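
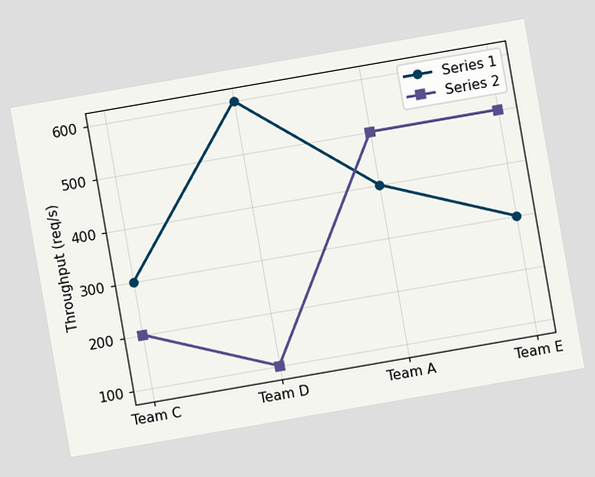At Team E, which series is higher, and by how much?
The chart is tilted about 10° counter-clockwise. At Team E, Series 2 sits above the other line by 200req/s.

Series 2, by 200req/s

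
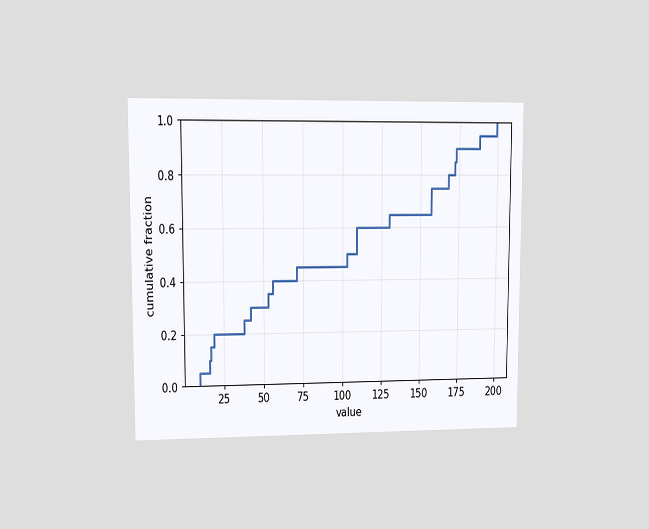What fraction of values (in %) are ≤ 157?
The chart is viewed at a slight angle. At x=157 the ECDF step is at 75%.

75%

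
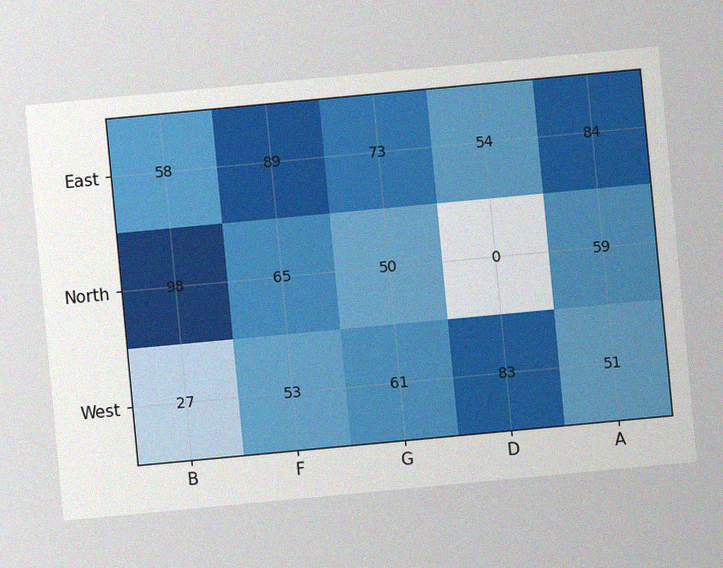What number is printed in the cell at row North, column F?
65

The chart is tilted about 5° counter-clockwise, with some photo noise. The (North, F) cell reads 65.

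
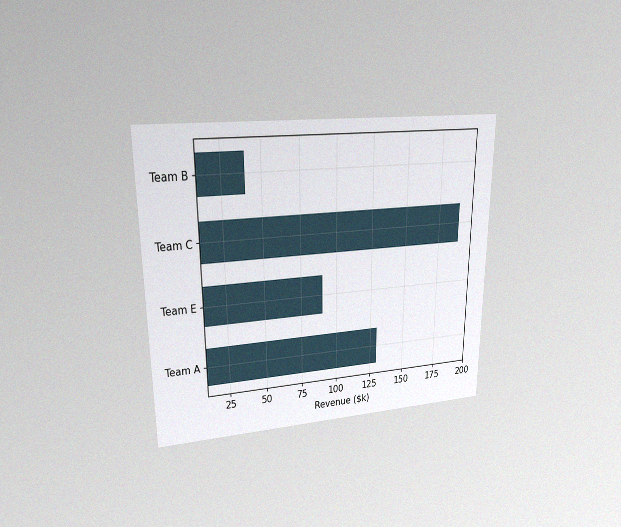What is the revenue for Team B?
$40k

The chart is viewed at a slight angle, with some photo noise. Reading along the chart's x-axis, the Team B bar reaches $40k.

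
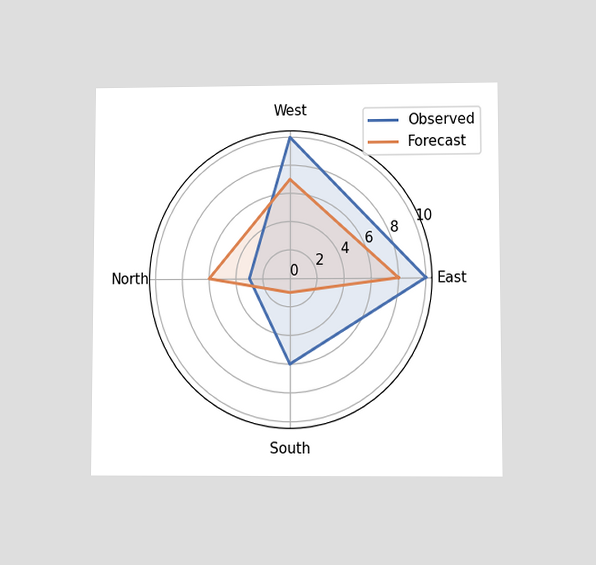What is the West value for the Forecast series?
The chart is viewed at a slight angle. On the West axis, Forecast reaches 7.

7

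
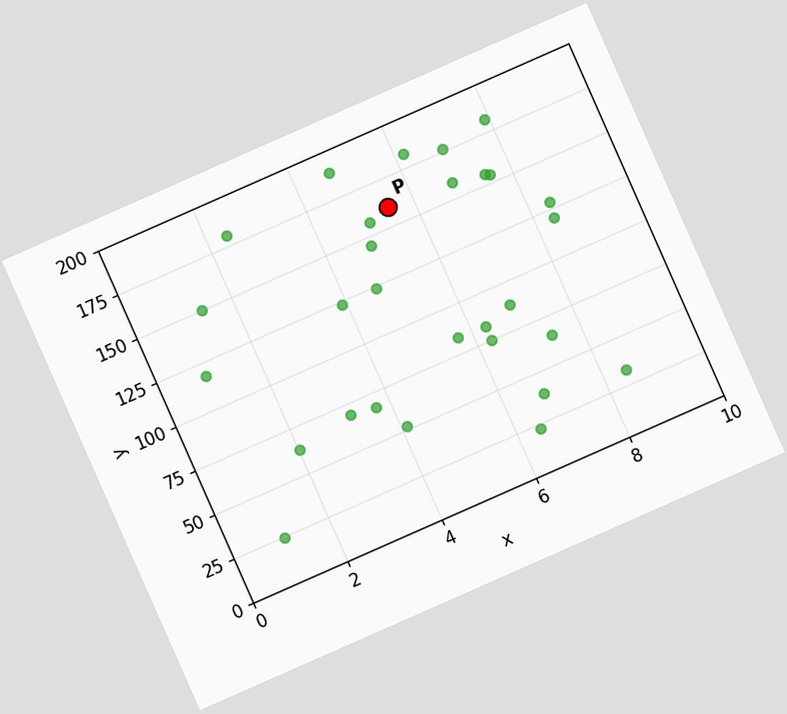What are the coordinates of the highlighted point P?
The chart is tilted about 24° counter-clockwise. Following the gridlines from P to each axis, P sits at (5.5, 160).

(5.5, 160)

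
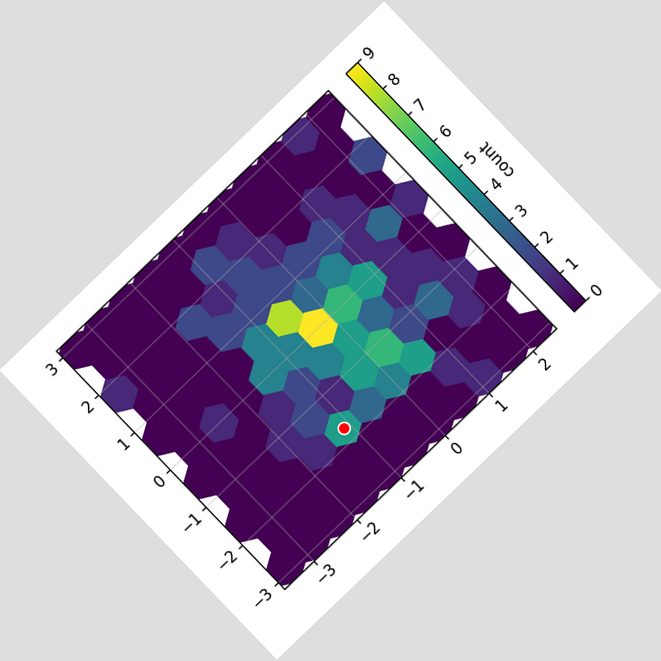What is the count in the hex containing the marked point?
The chart is tilted about 44° counter-clockwise. The marked hex reads 5 on the colorbar.

5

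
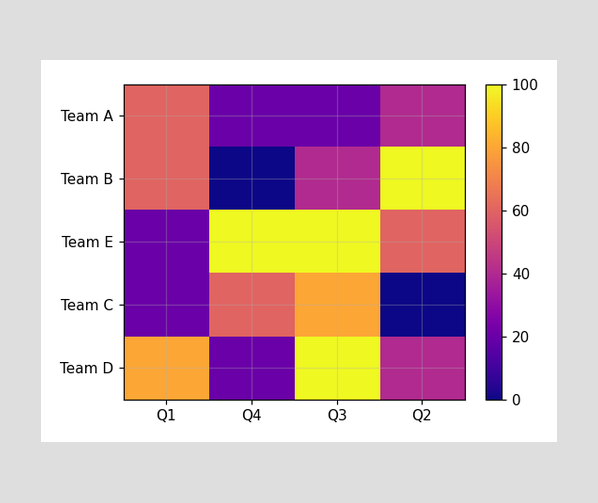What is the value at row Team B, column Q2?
Matching cell (Team B, Q2) against the colorbar gives 100.

100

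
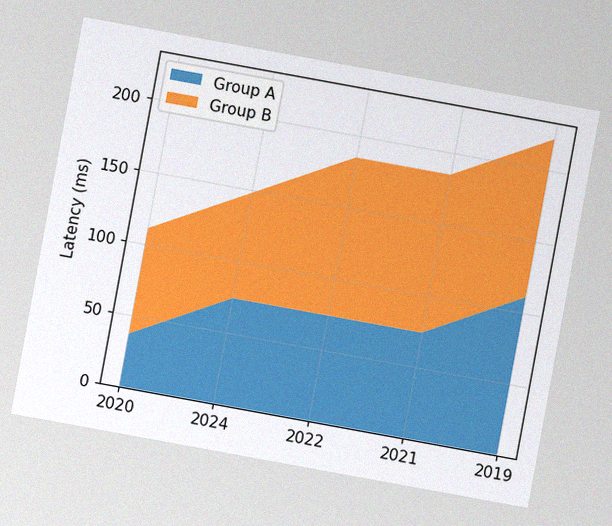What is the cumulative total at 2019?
The chart is tilted about 10° clockwise, with some photo noise. The stacked total at 2019 reaches 222ms.

222ms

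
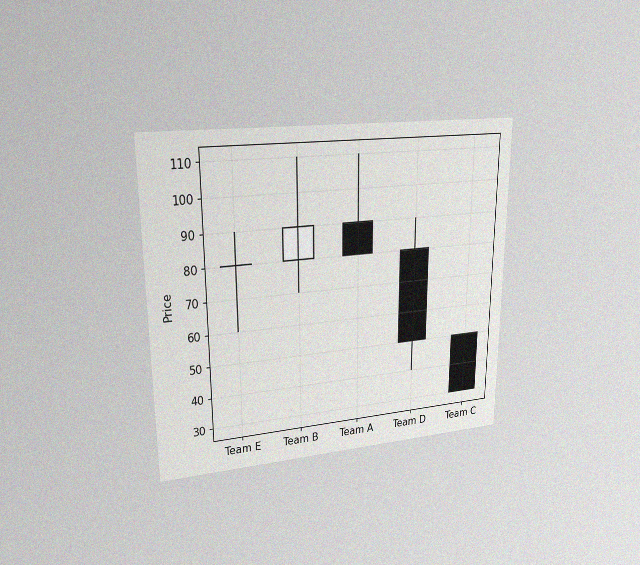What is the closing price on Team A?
80

The chart is viewed at a slight angle, with some photo noise. The Team A candle closes at 80.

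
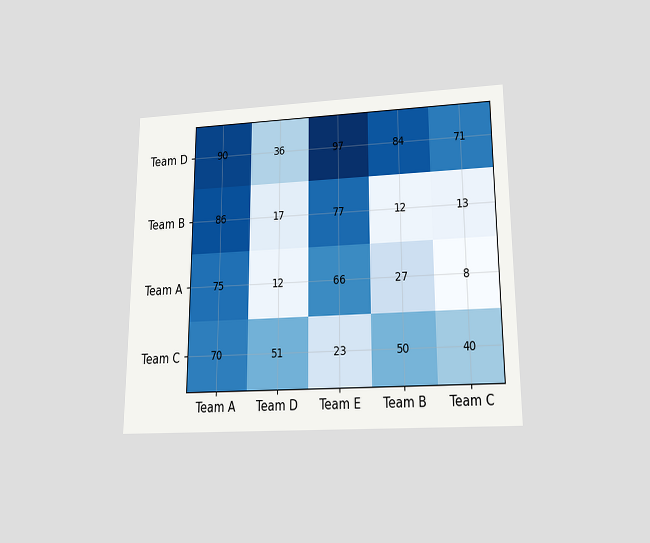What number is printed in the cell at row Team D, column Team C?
The chart is viewed slightly from below. The (Team D, Team C) cell reads 71.

71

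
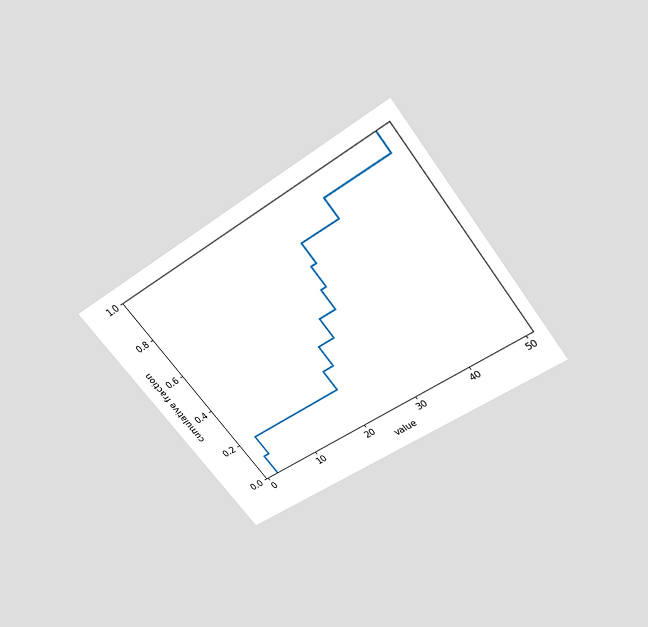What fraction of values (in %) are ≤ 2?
The chart is tilted about 37° counter-clockwise and viewed slightly from above. At x=2 the ECDF step is at 10%.

10%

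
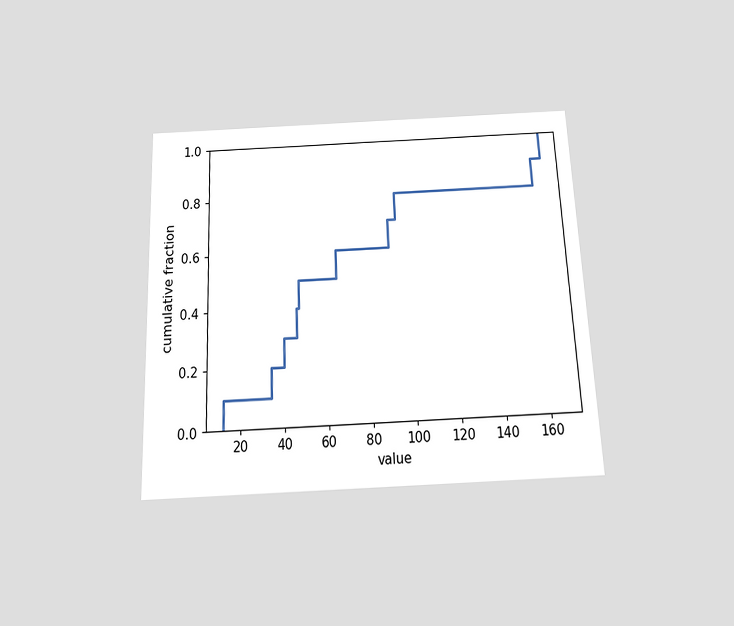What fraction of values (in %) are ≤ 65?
The chart is tilted about 2° counter-clockwise and viewed slightly from below. At x=65 the ECDF step is at 60%.

60%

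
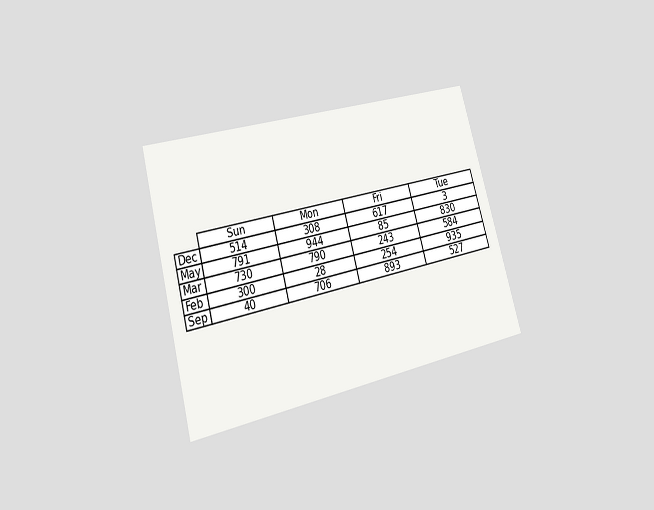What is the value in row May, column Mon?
The chart is tilted about 15° counter-clockwise and viewed at a slight angle. The (May, Mon) cell reads 944.

944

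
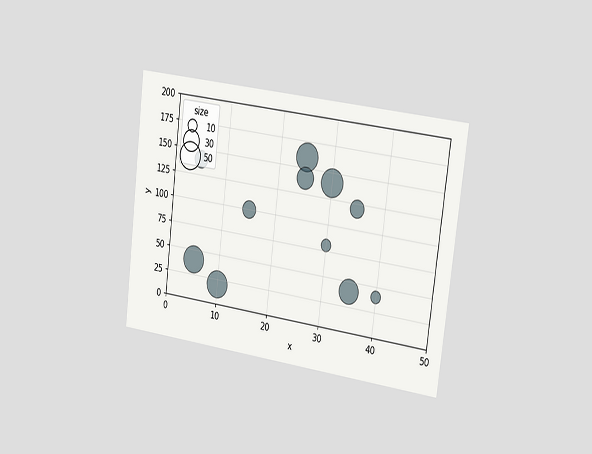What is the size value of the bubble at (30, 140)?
The chart is tilted about 7° clockwise and viewed slightly from the right. Matching the bubble at (30, 140) against the size legend gives 50.

50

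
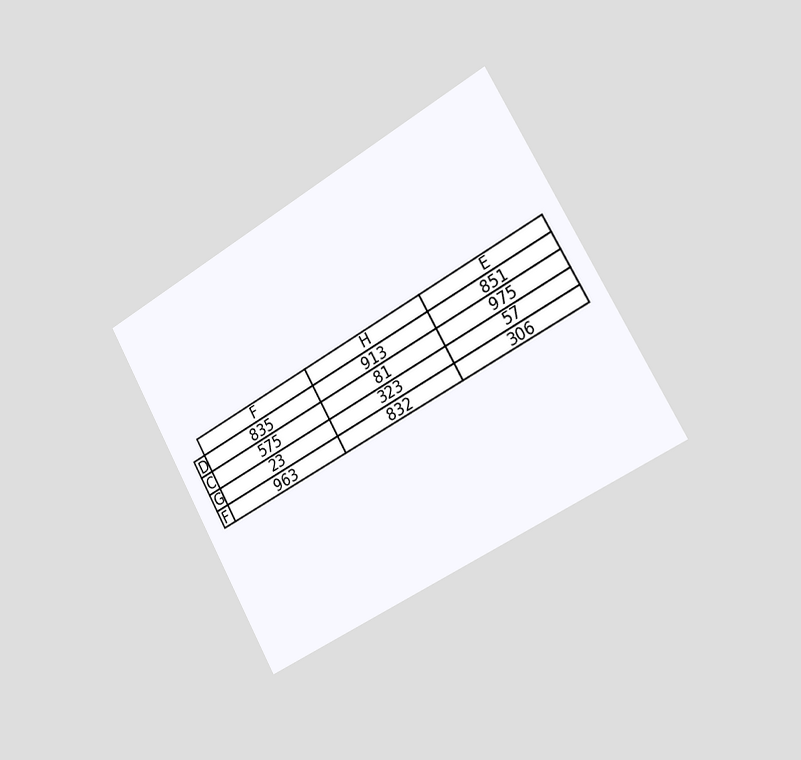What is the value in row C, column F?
The chart is tilted about 29° counter-clockwise and viewed slightly from the right. The (C, F) cell reads 575.

575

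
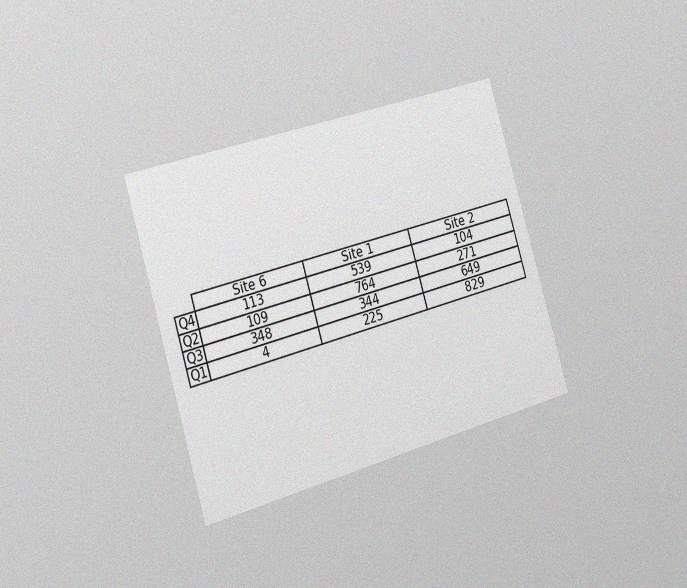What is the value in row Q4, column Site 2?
The chart is tilted about 17° counter-clockwise and viewed slightly from the left, with some photo noise. The (Q4, Site 2) cell reads 104.

104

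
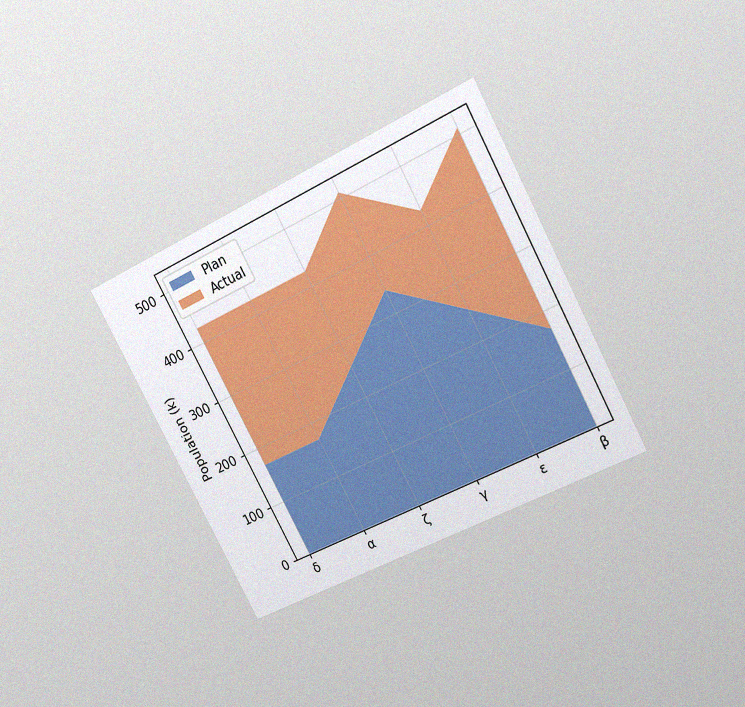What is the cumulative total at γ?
510k

The chart is tilted about 28° counter-clockwise and viewed at a slight angle, with some photo noise. The stacked total at γ reaches 510k.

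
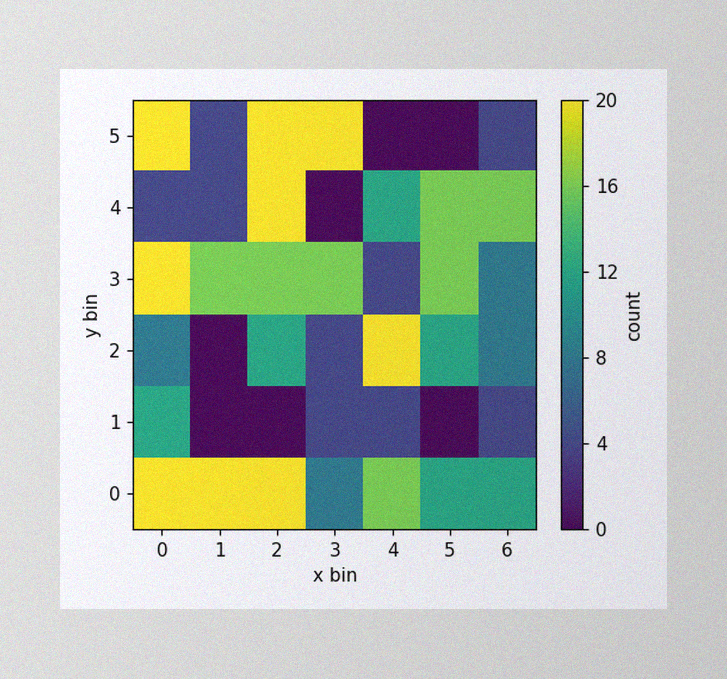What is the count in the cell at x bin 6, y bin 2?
The image has some photo noise and uneven lighting. Matching the cell (6, 2) against the colorbar gives 8.

8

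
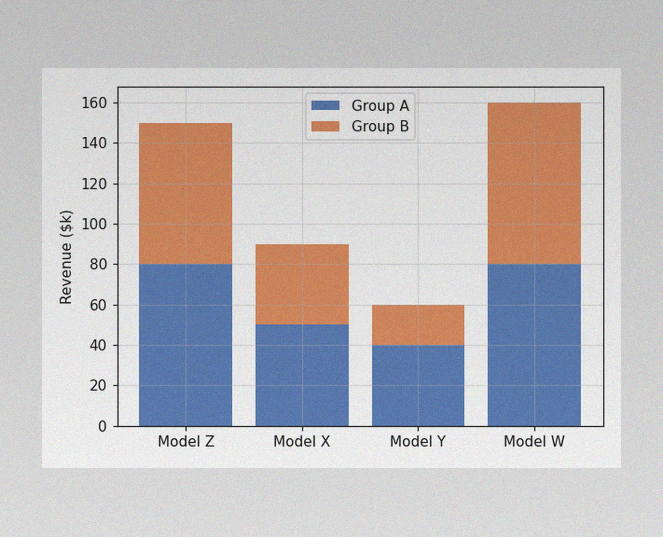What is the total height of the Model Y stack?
$60k

The image has some photo noise and uneven lighting. The Model Y stack's top reaches $60k on the y-axis.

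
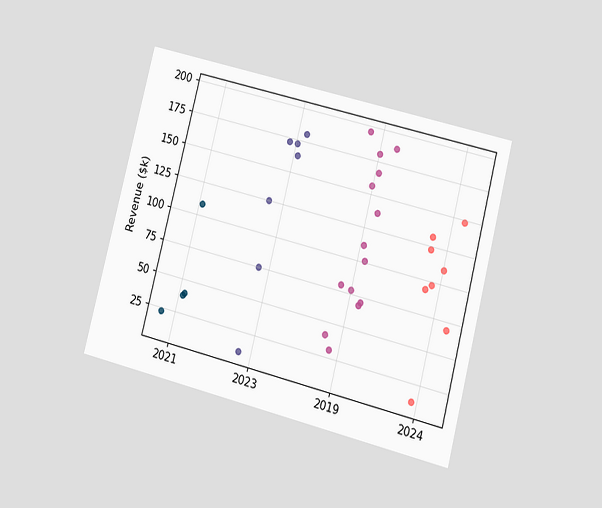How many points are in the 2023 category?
7

The chart is tilted about 14° clockwise and viewed at a slight angle. Counting the markers in the 2023 column gives 7.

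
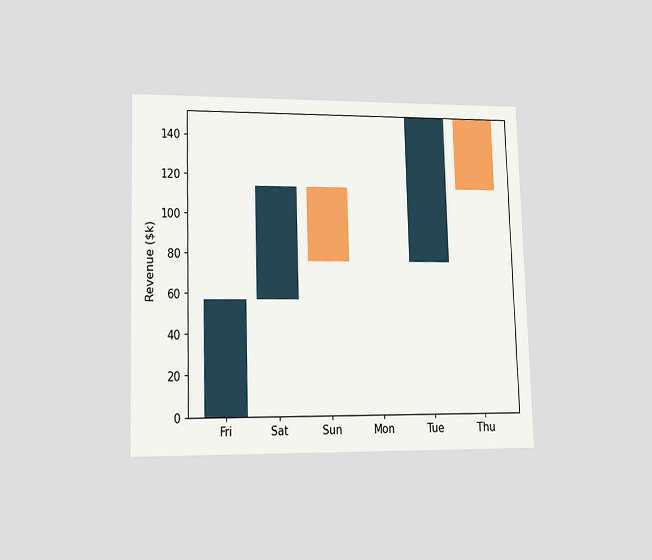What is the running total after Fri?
The chart is viewed at a slight angle. After Fri the running total reaches $57k.

$57k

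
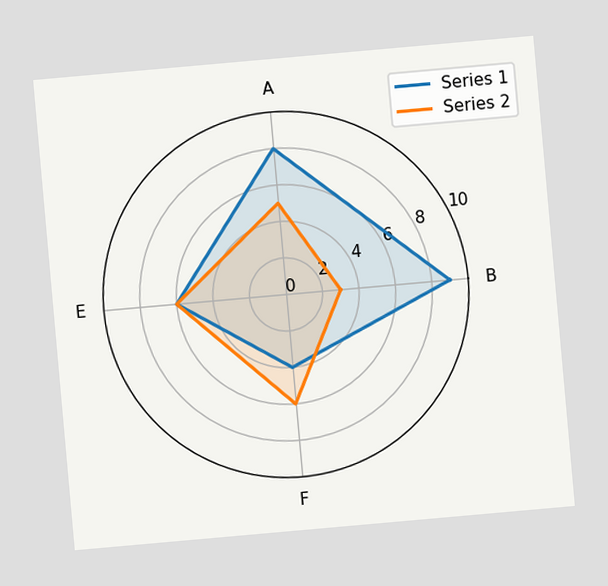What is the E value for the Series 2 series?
6

The chart is tilted about 5° counter-clockwise. On the E axis, Series 2 reaches 6.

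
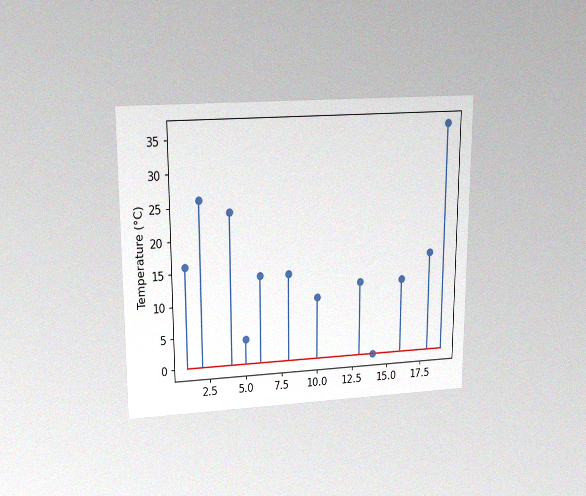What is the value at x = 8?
The chart is viewed slightly from above, with some photo noise. The stem at x=8 reaches 14°C.

14°C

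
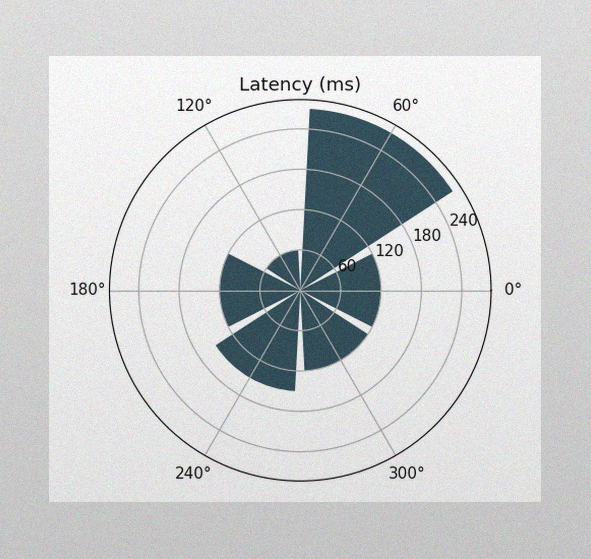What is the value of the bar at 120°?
The image has some photo noise and uneven lighting. The bar at 120° reaches 60ms on the radial axis.

60ms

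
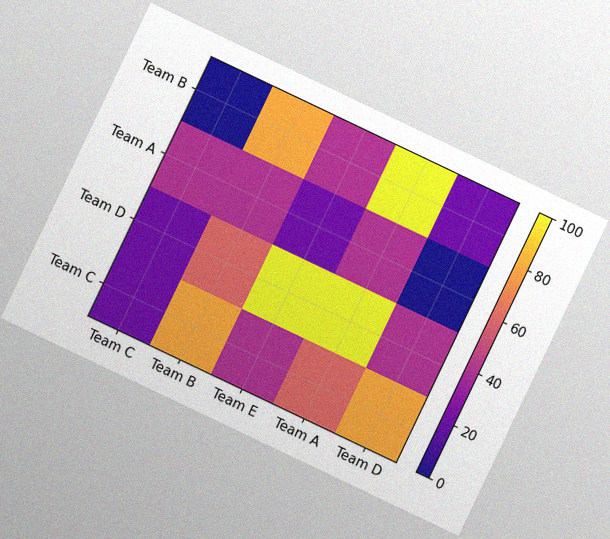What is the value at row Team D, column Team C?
The chart is tilted about 25° clockwise, with some photo noise. Matching cell (Team D, Team C) against the colorbar gives 20.

20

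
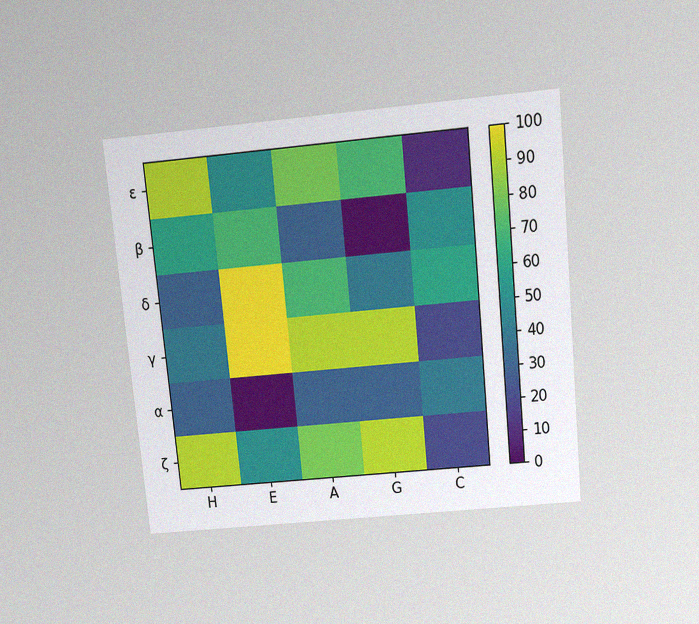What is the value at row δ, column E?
100

The chart is tilted about 6° counter-clockwise and viewed slightly from above, with some photo noise. Matching cell (δ, E) against the colorbar gives 100.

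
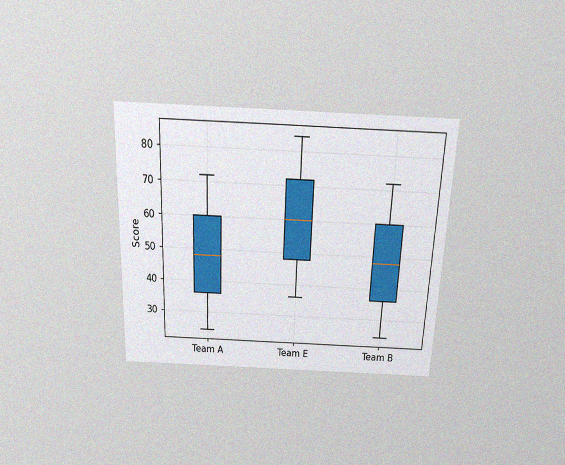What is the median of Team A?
48

The chart is tilted about 2° clockwise and viewed slightly from above, with some photo noise. The median line in the Team A box sits at 48.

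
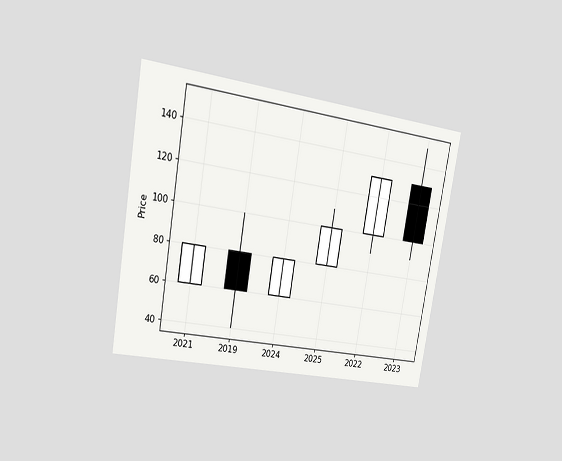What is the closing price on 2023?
100

The chart is tilted about 10° clockwise and viewed at a slight angle. The 2023 candle closes at 100.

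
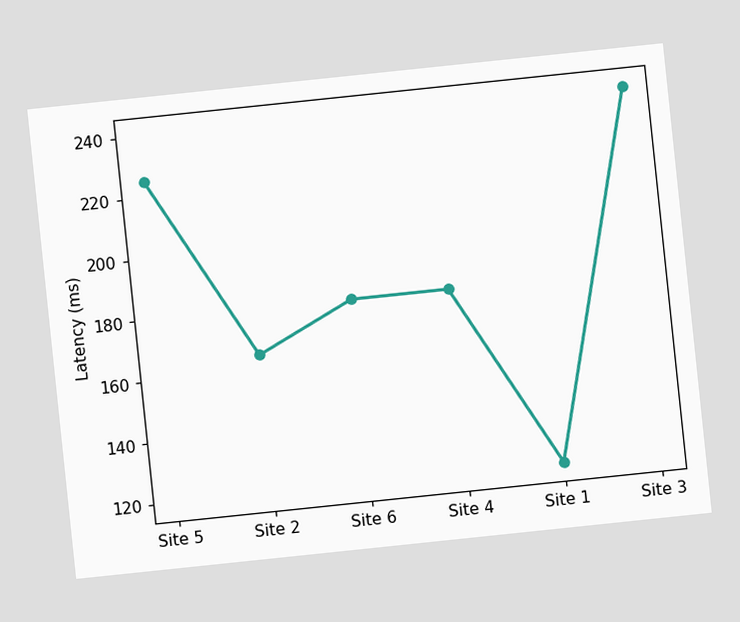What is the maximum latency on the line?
240ms

The chart is tilted about 6° counter-clockwise. The highest point is at Site 3, and reading across to the y-axis gives 240ms.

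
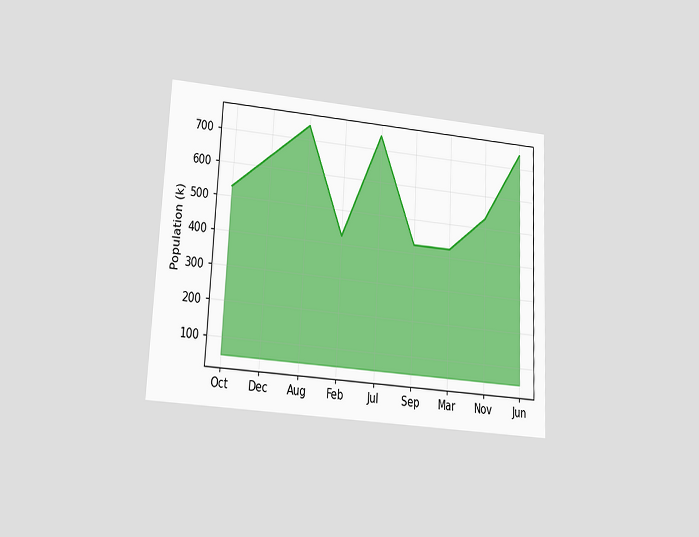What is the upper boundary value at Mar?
424k

The chart is tilted about 3° clockwise and viewed slightly from below. At Mar the upper boundary is at 424k.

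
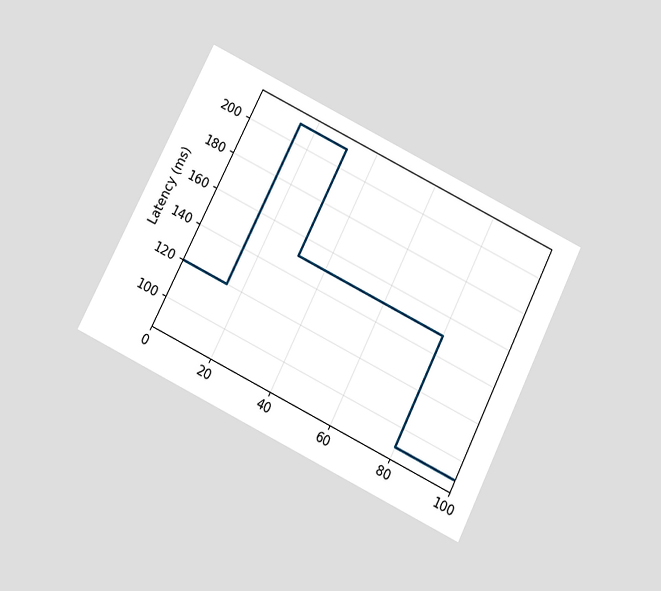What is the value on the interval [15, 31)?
210ms

The chart is tilted about 26° clockwise and viewed slightly from below. On [15, 31) the step sits at 210ms.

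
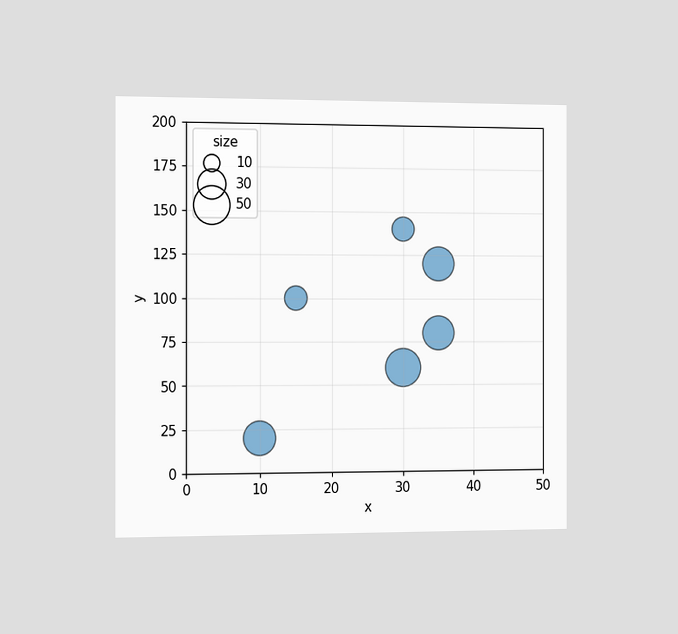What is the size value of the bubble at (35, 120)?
40

The chart is viewed slightly from the left. Matching the bubble at (35, 120) against the size legend gives 40.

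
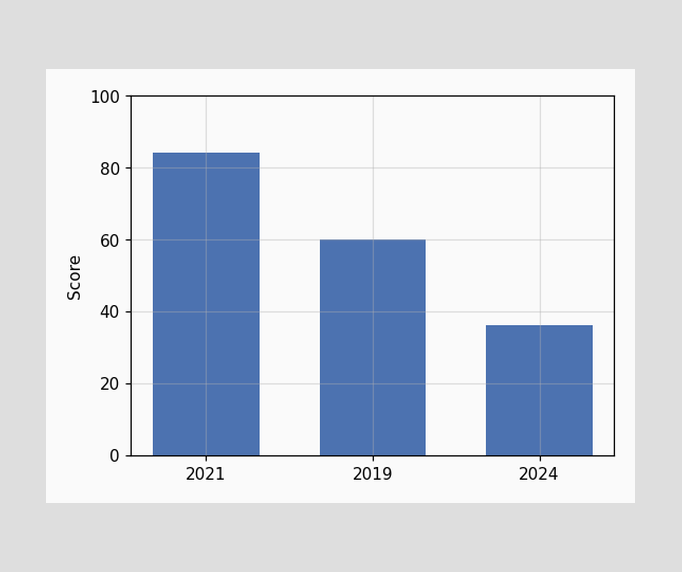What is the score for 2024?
36

Reading along the chart's y-axis, the 2024 bar reaches 36.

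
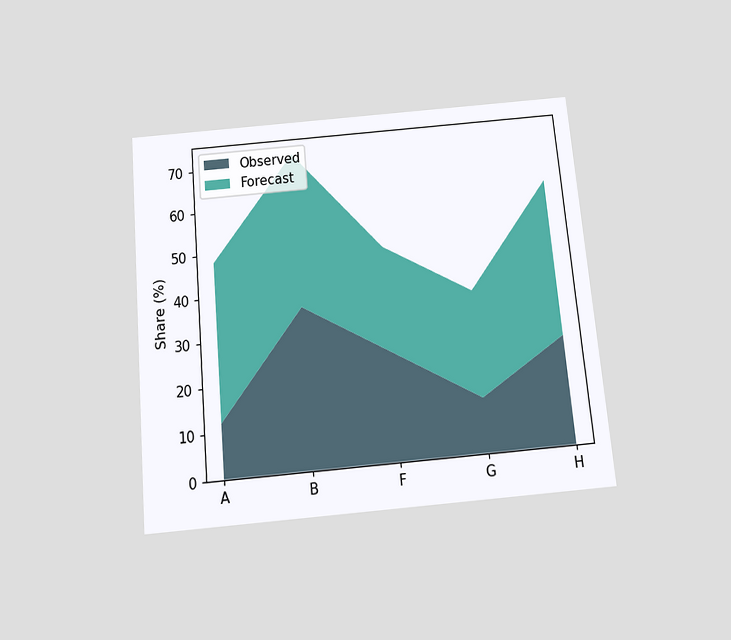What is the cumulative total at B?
The chart is tilted about 5° counter-clockwise and viewed slightly from below. The stacked total at B reaches 72%.

72%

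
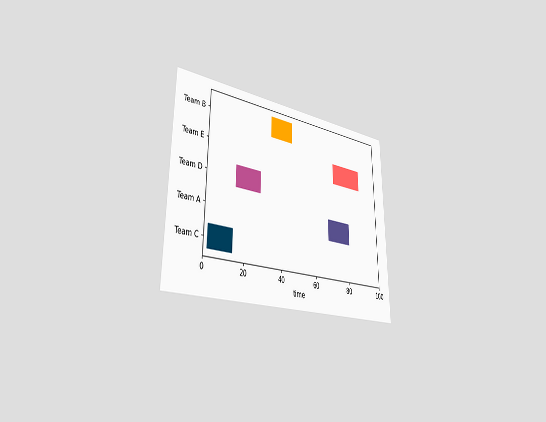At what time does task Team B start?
The chart is viewed slightly from the left. The Team B bar begins at t=34.

34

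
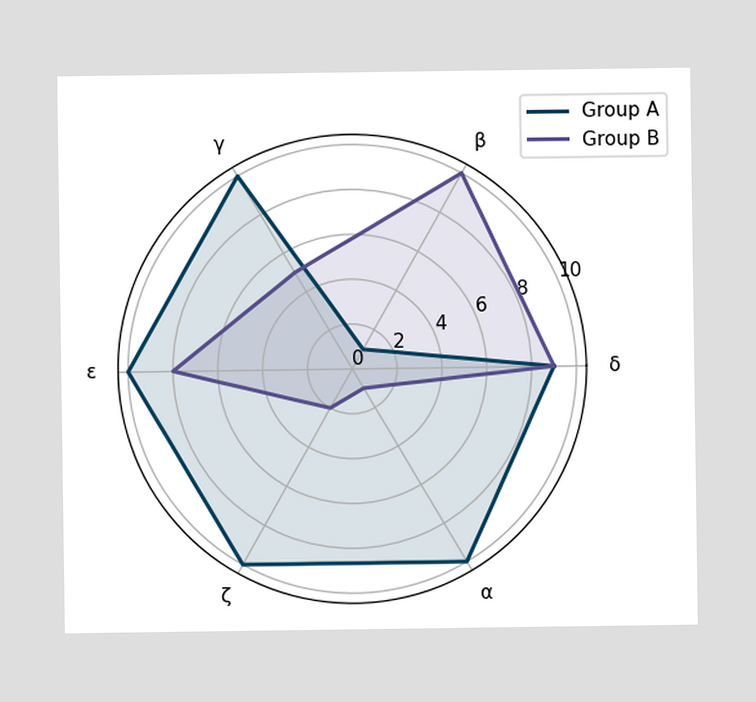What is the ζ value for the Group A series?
10

On the ζ axis, Group A reaches 10.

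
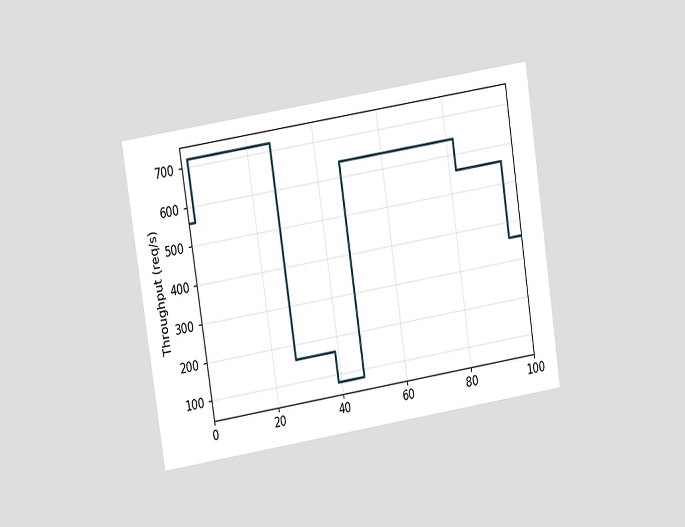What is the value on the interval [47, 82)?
The chart is tilted about 9° counter-clockwise and viewed at a slight angle. On [47, 82) the step sits at 640req/s.

640req/s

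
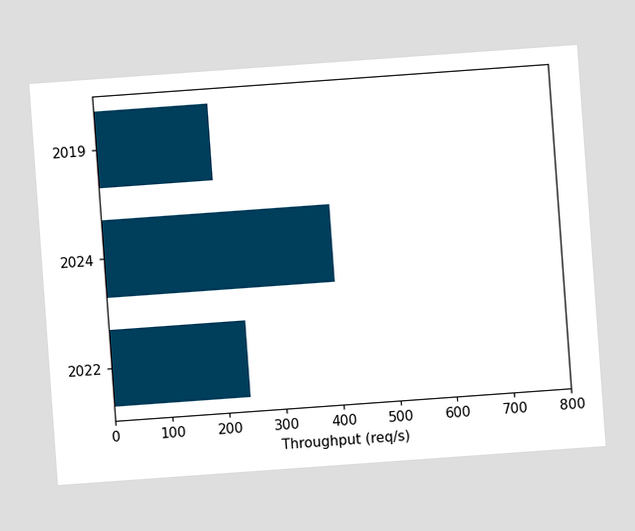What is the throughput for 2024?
The chart is tilted about 4° counter-clockwise. Reading along the chart's x-axis, the 2024 bar reaches 400req/s.

400req/s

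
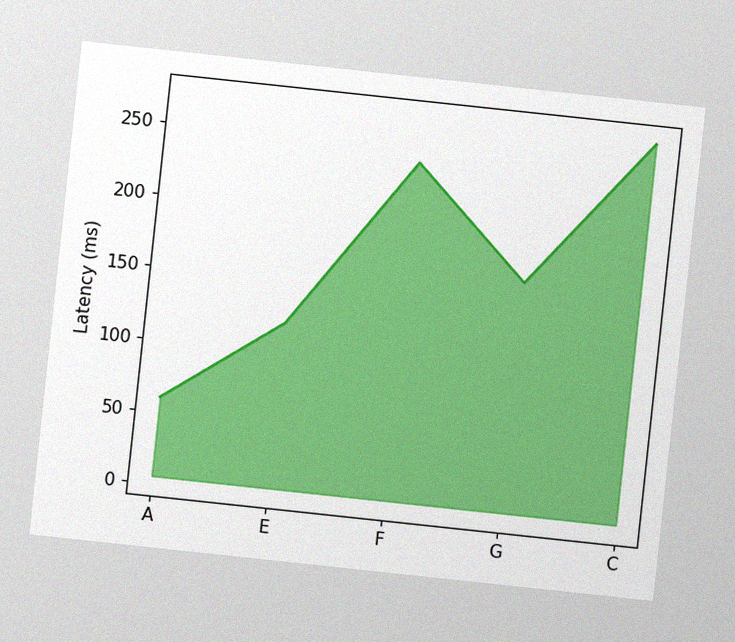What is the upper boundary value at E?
The chart is tilted about 6° clockwise, with some photo noise. At E the upper boundary is at 120ms.

120ms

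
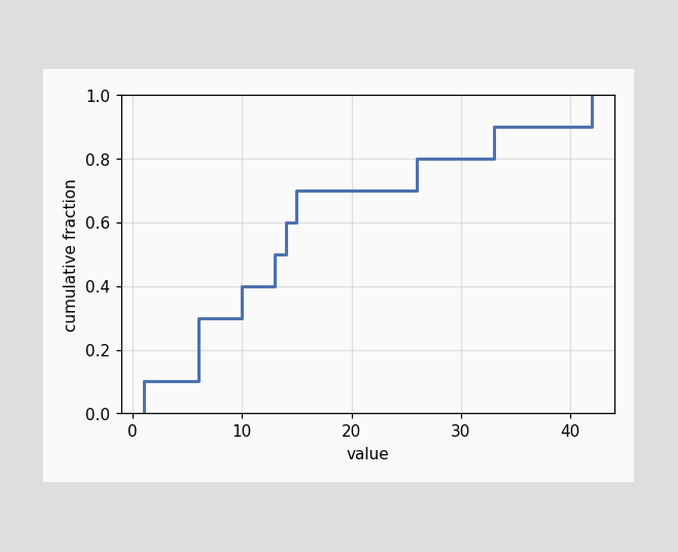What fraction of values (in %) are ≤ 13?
50%

At x=13 the ECDF step is at 50%.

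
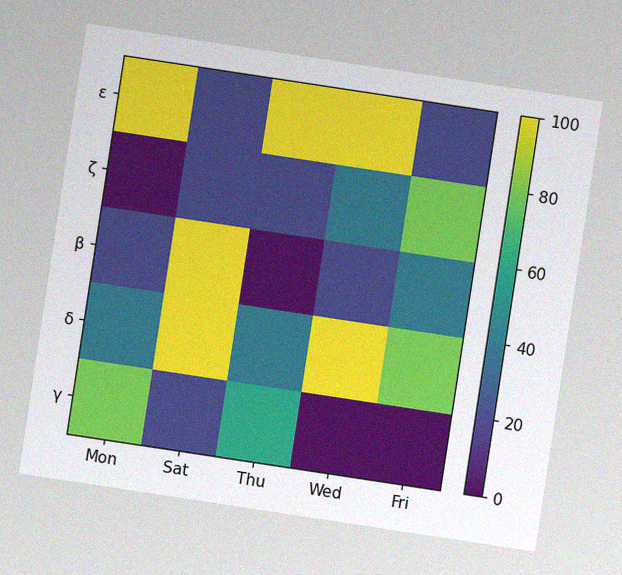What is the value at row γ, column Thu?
The chart is tilted about 9° clockwise, with some photo noise. Matching cell (γ, Thu) against the colorbar gives 60.

60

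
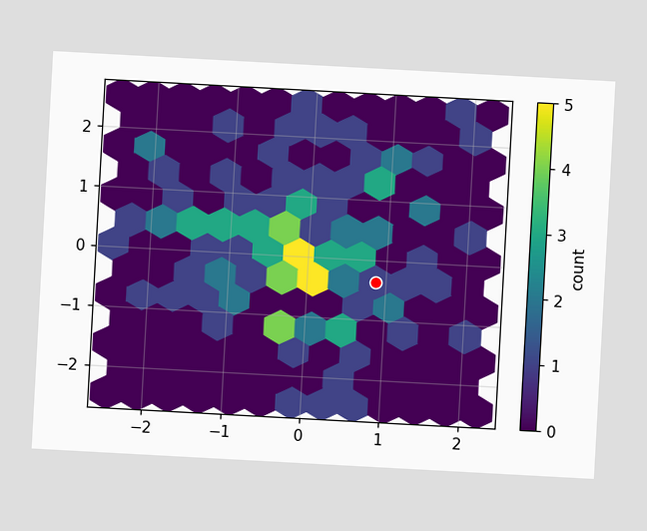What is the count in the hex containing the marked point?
The chart is tilted about 3° clockwise. The marked hex reads 1 on the colorbar.

1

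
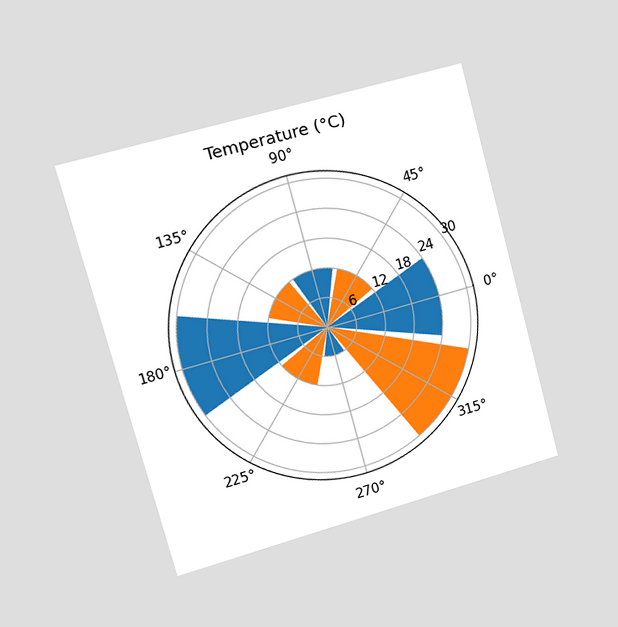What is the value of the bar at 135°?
The chart is tilted about 15° counter-clockwise and viewed slightly from the left. The bar at 135° reaches 12°C on the radial axis.

12°C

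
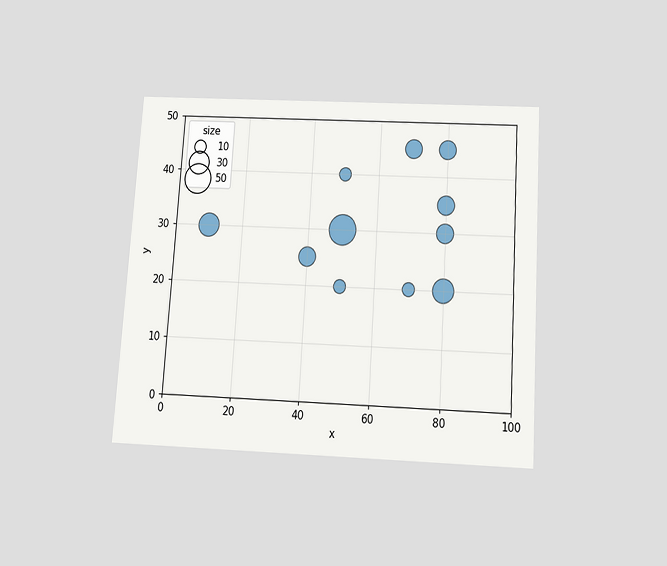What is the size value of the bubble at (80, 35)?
20

The chart is tilted about 4° clockwise and viewed slightly from below. Matching the bubble at (80, 35) against the size legend gives 20.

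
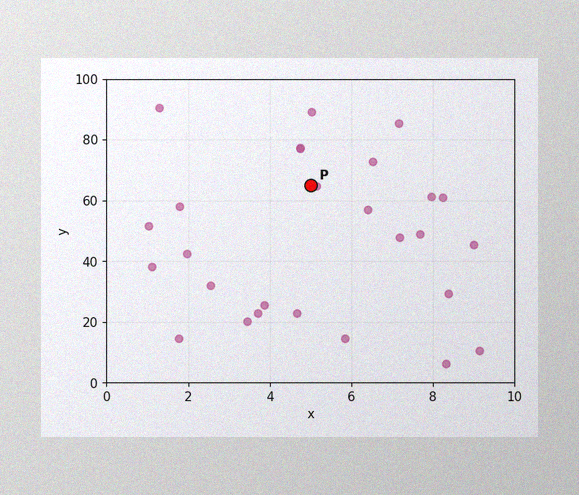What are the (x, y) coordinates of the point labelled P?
(5, 65)

The image has some photo noise and uneven lighting. Following the gridlines from P to each axis, P sits at (5, 65).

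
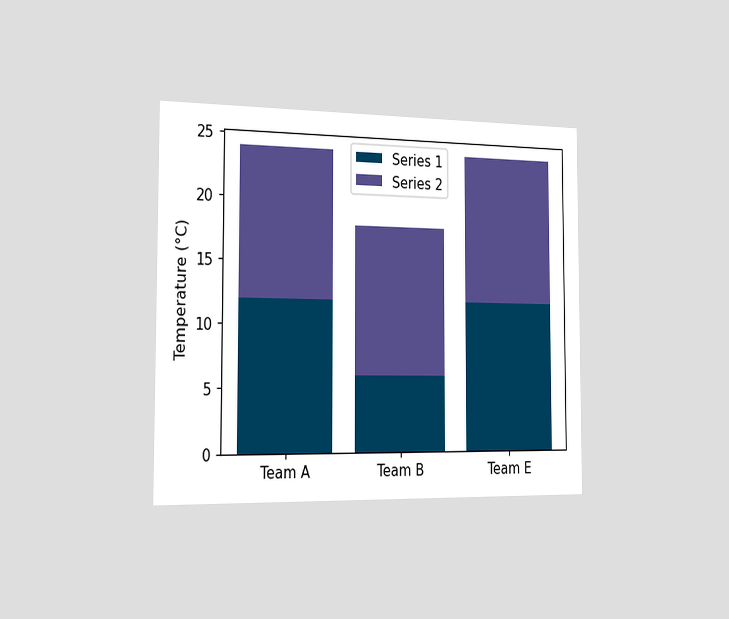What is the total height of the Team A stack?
The chart is viewed slightly from the left. The Team A stack's top reaches 24°C on the y-axis.

24°C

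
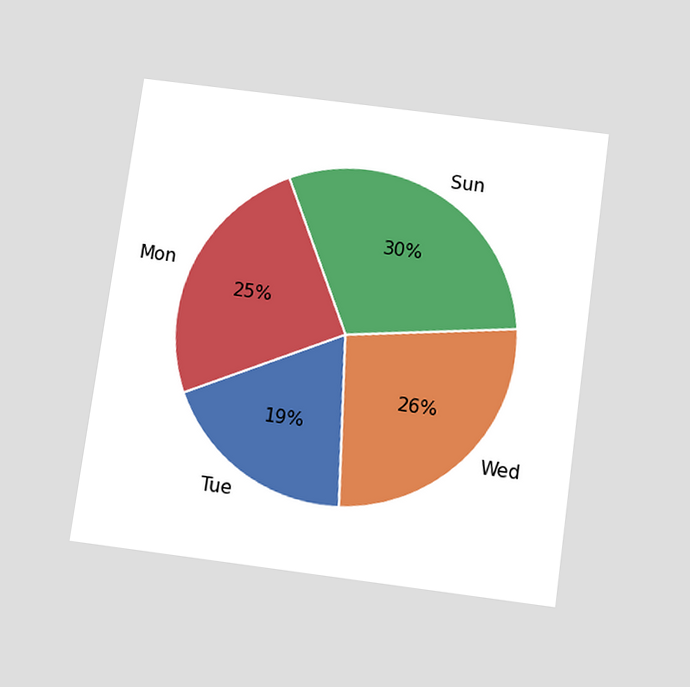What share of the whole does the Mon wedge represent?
25%

The chart is tilted about 8° clockwise and viewed slightly from below. The Mon slice takes up 25% of the pie.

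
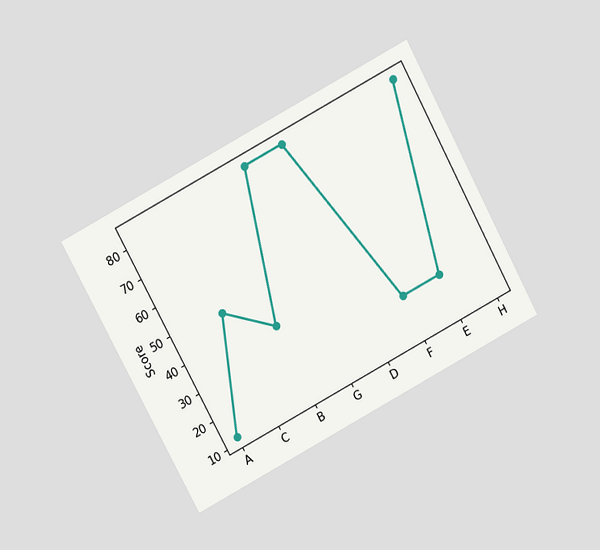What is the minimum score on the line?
The chart is tilted about 28° counter-clockwise and viewed at a slight angle. The lowest point is at A, and reading across to the y-axis gives 12.

12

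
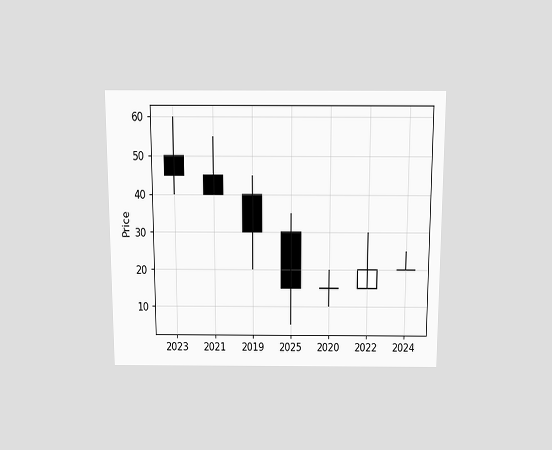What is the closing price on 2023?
45

The chart is viewed slightly from above. The 2023 candle closes at 45.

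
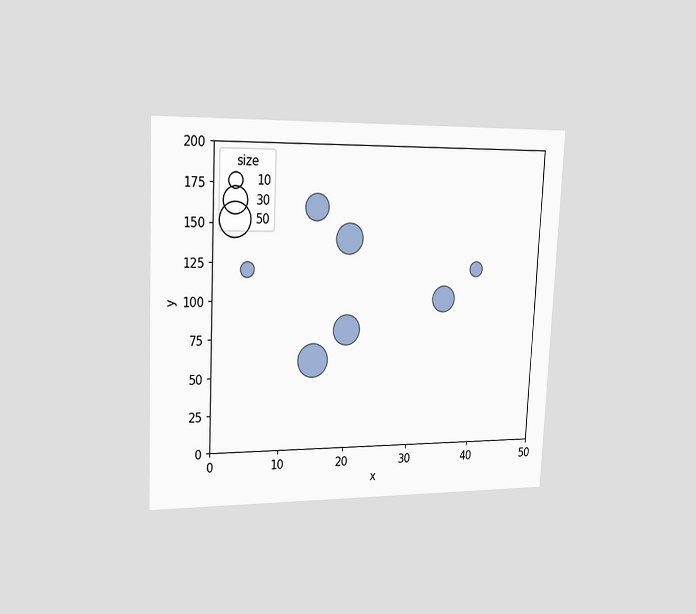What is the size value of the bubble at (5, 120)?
The chart is tilted about 3° clockwise and viewed slightly from the left. Matching the bubble at (5, 120) against the size legend gives 10.

10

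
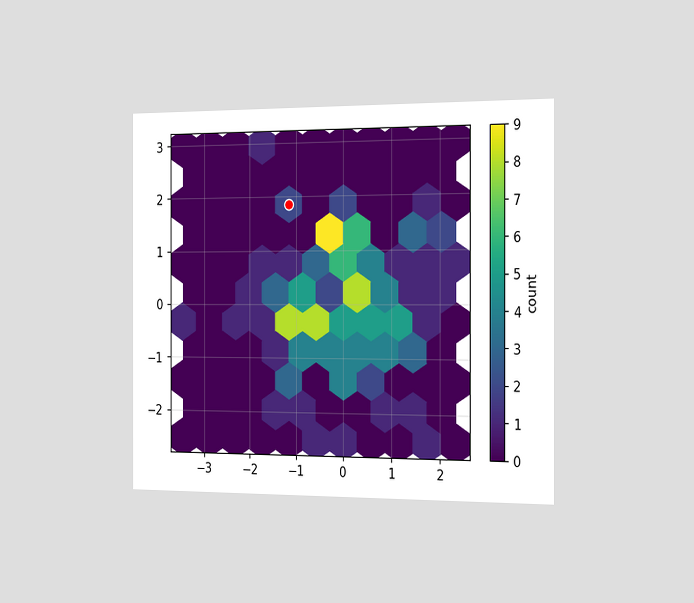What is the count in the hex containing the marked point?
2

The chart is viewed slightly from the right. The marked hex reads 2 on the colorbar.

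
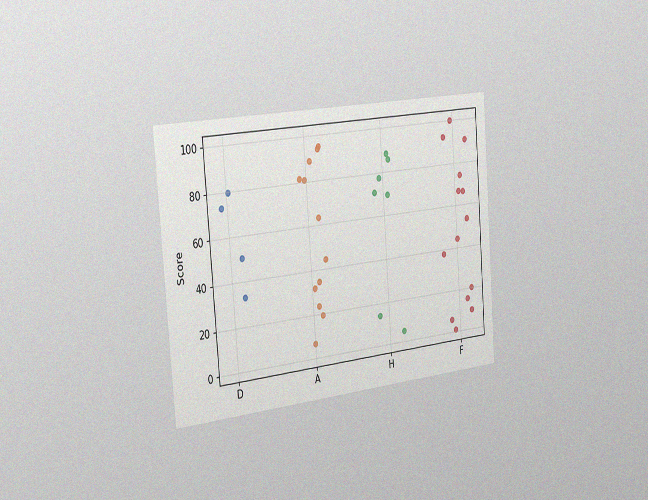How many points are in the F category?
The chart is tilted about 5° counter-clockwise and viewed slightly from the left, with some photo noise. Counting the markers in the F column gives 14.

14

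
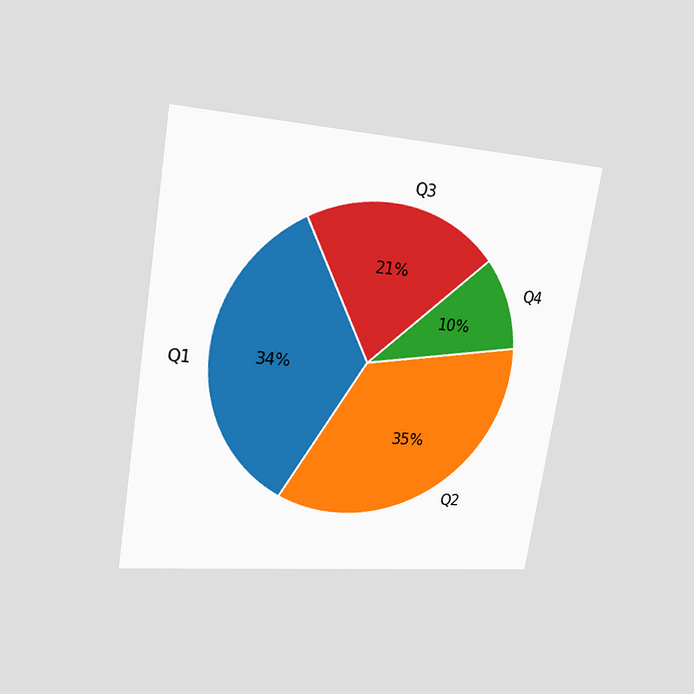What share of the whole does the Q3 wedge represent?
21%

The chart is tilted about 9° clockwise and viewed at a slight angle. The Q3 slice takes up 21% of the pie.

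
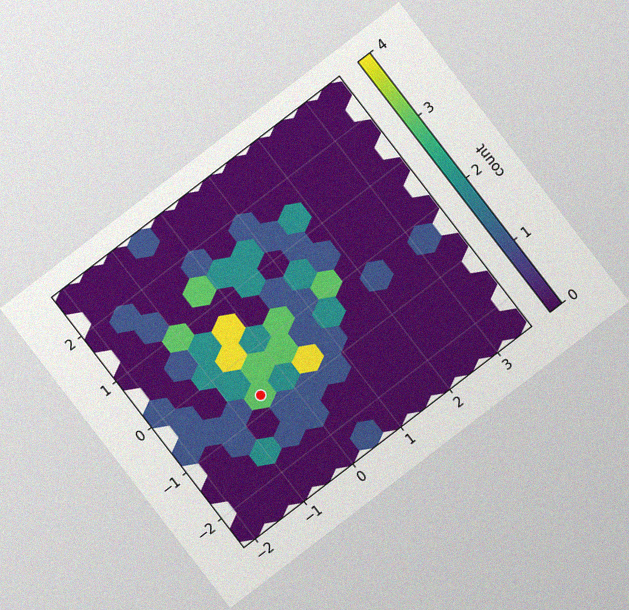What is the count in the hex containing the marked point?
3

The chart is tilted about 38° counter-clockwise, with some photo noise. The marked hex reads 3 on the colorbar.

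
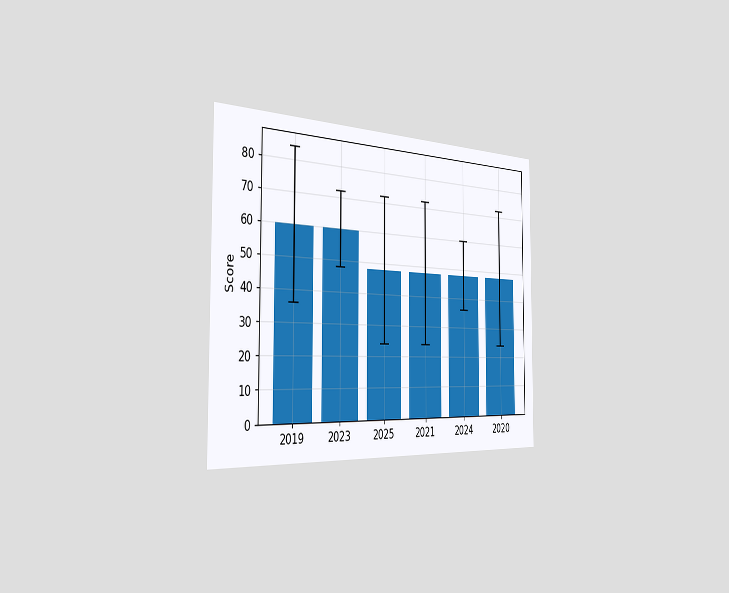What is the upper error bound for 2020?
The chart is viewed slightly from the left. The 2020 bar's upper whisker reaches 72.

72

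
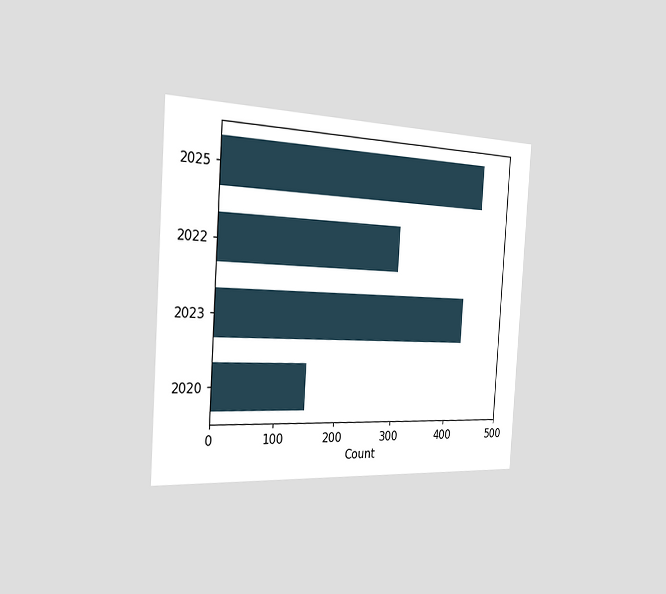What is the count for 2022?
The chart is tilted about 4° clockwise and viewed slightly from the left. Reading along the chart's x-axis, the 2022 bar reaches 300.

300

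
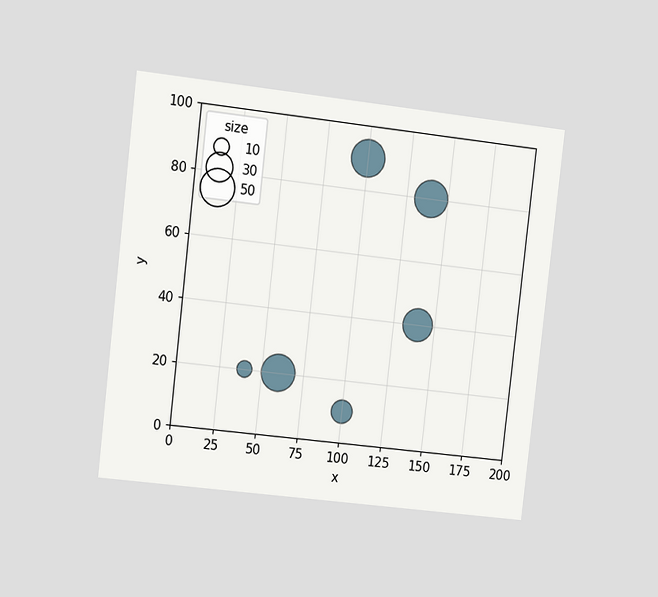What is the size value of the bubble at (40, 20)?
The chart is tilted about 7° clockwise and viewed slightly from the left. Matching the bubble at (40, 20) against the size legend gives 10.

10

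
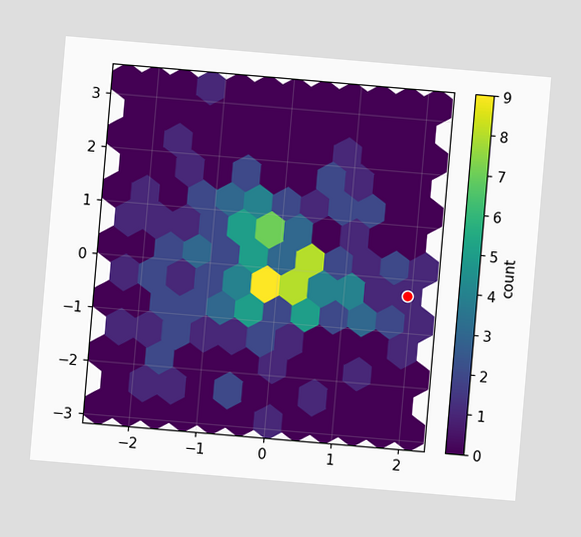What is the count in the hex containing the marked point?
The chart is tilted about 5° clockwise. The marked hex reads 1 on the colorbar.

1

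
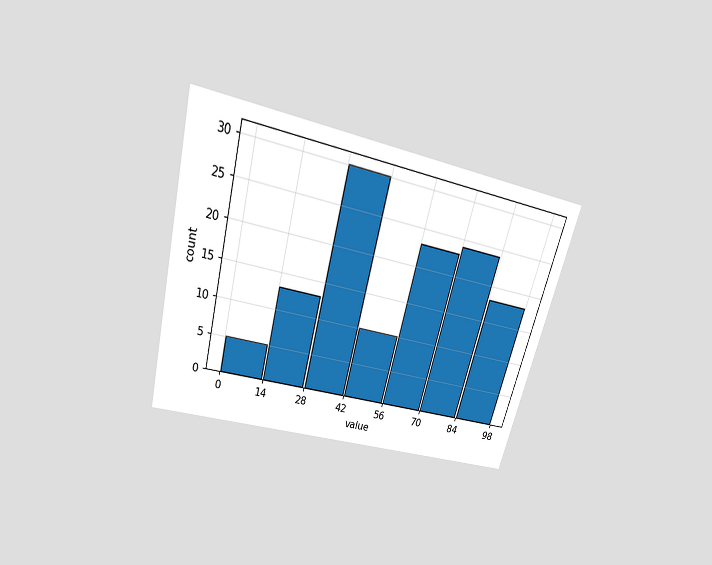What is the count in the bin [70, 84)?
The chart is tilted about 15° clockwise and viewed slightly from above. The [70, 84) bin has height 24.

24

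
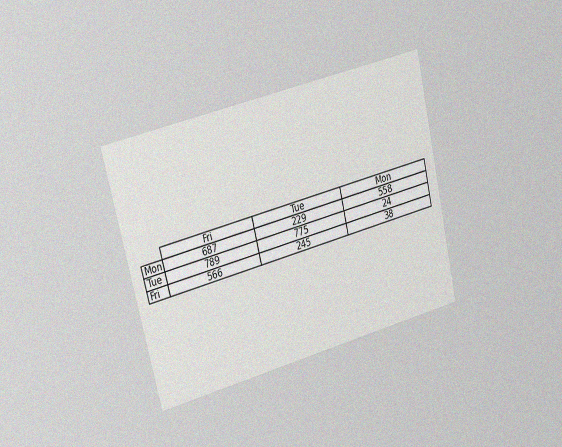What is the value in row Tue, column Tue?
The chart is tilted about 14° counter-clockwise and viewed slightly from the left, with some photo noise. The (Tue, Tue) cell reads 775.

775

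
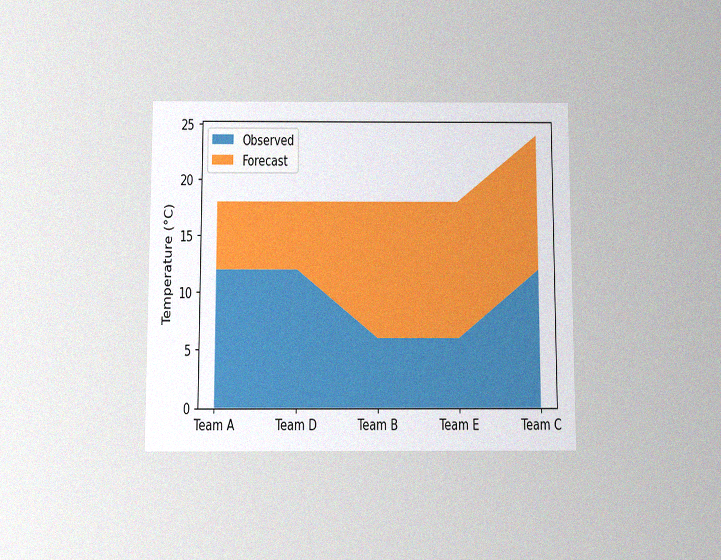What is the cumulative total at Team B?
The chart is viewed slightly from below, with some photo noise. The stacked total at Team B reaches 18°C.

18°C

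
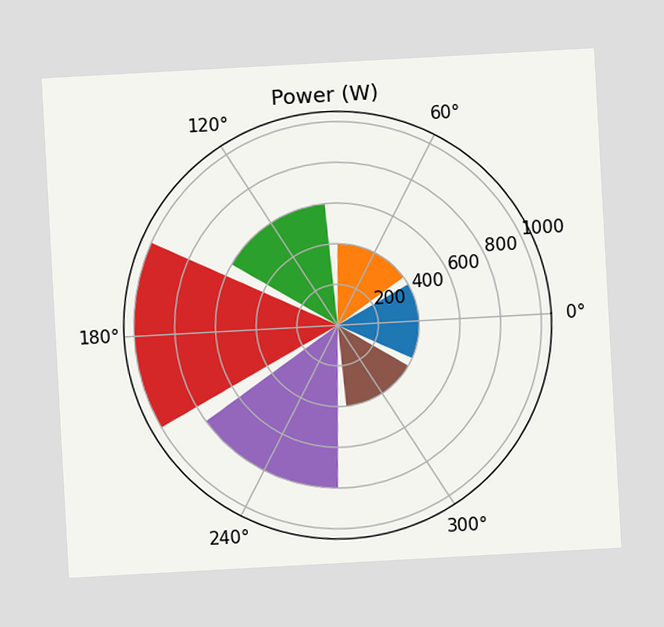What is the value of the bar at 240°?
800W

The chart is tilted about 3° counter-clockwise. The bar at 240° reaches 800W on the radial axis.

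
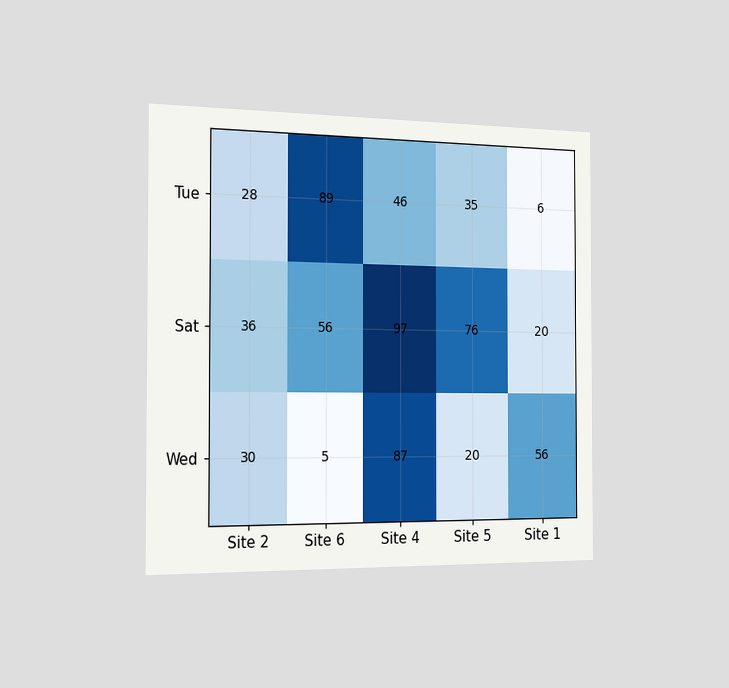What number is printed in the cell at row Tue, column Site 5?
The chart is viewed slightly from the left. The (Tue, Site 5) cell reads 35.

35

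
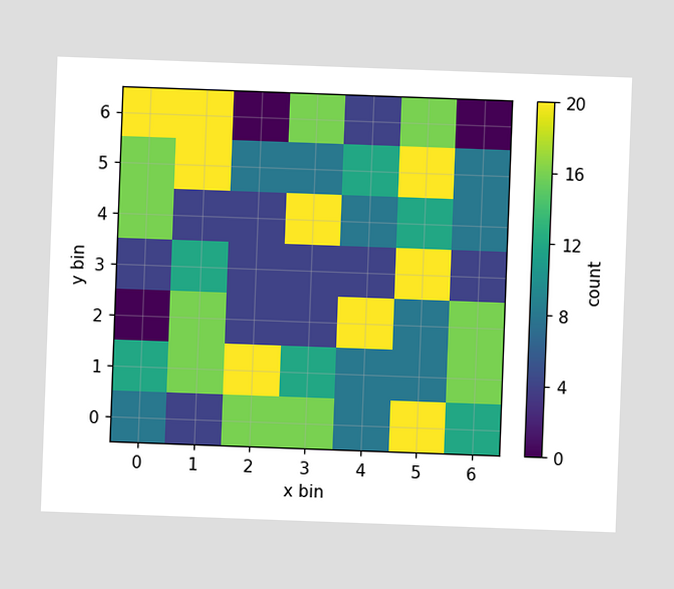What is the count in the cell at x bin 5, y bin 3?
The chart is tilted about 2° clockwise. Matching the cell (5, 3) against the colorbar gives 20.

20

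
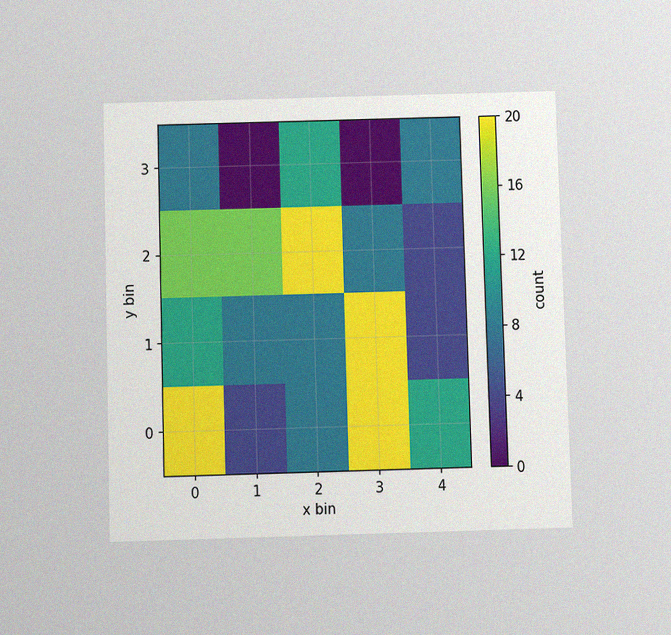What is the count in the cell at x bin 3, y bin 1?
The chart is viewed slightly from below, with some photo noise. Matching the cell (3, 1) against the colorbar gives 20.

20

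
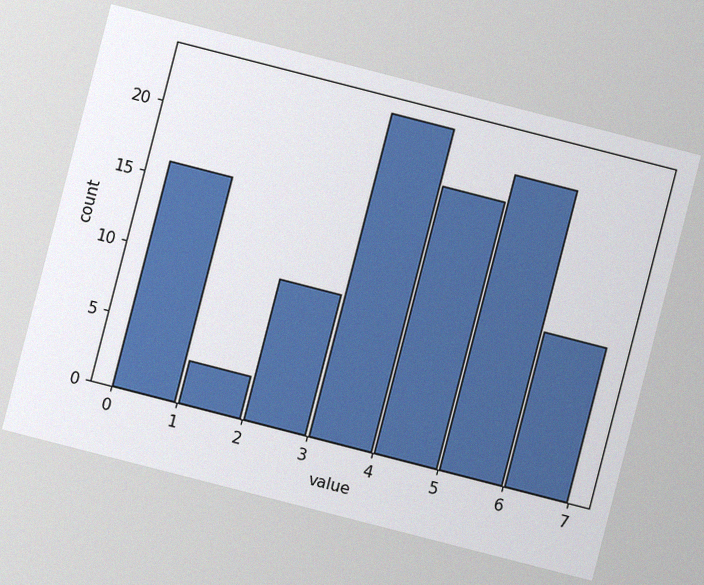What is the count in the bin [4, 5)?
The chart is tilted about 14° clockwise, with some photo noise. The [4, 5) bin has height 19.

19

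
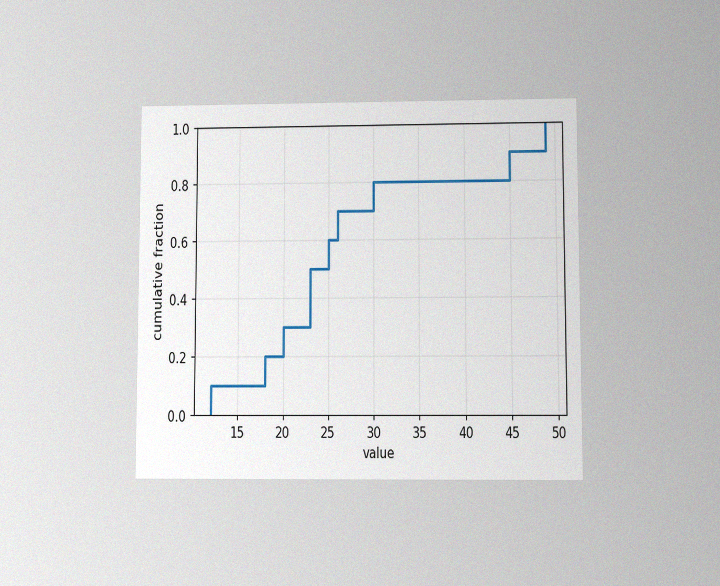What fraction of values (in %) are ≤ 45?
The chart is viewed at a slight angle, with some photo noise. At x=45 the ECDF step is at 90%.

90%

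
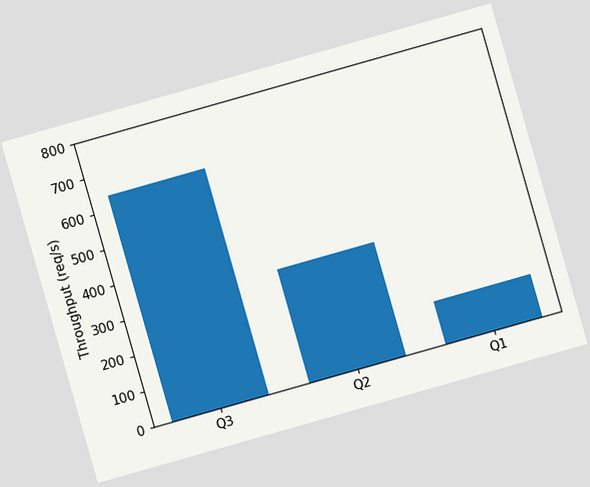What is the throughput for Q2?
320req/s

The chart is tilted about 16° counter-clockwise. Reading along the chart's y-axis, the Q2 bar reaches 320req/s.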